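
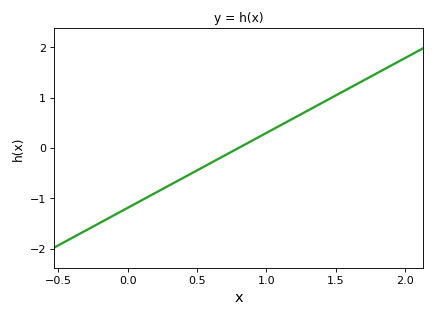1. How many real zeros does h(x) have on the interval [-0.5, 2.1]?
1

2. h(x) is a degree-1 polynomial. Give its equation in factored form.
y = 1.49(x - 0.8)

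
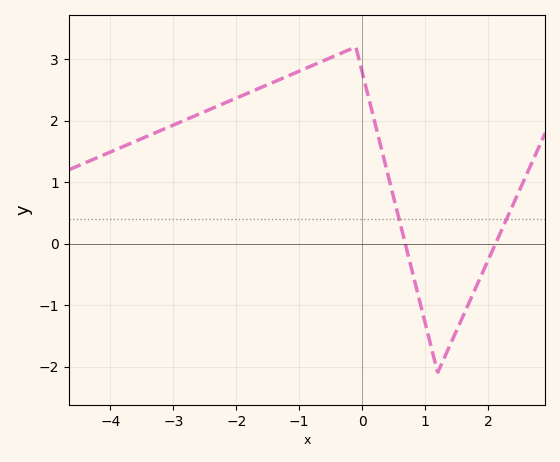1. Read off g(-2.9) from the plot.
2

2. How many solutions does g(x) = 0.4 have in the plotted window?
2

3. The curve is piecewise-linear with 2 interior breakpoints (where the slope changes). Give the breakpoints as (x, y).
(-0.1, 3.2); (1.2, -2.1)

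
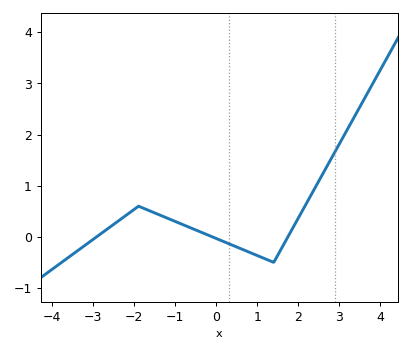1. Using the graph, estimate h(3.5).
2.5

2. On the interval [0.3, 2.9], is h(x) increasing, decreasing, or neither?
neither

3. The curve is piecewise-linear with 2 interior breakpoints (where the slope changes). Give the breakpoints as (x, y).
(-1.9, 0.6); (1.4, -0.5)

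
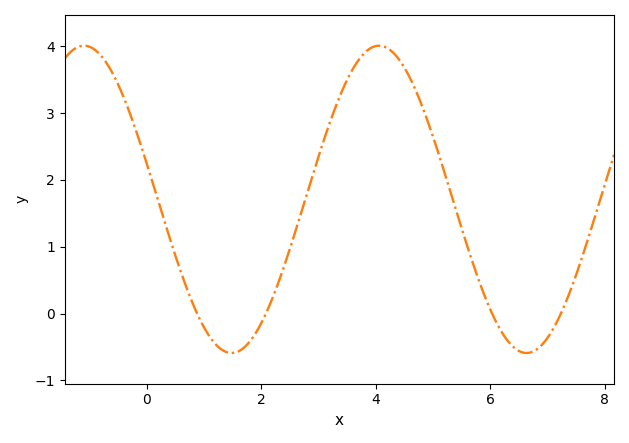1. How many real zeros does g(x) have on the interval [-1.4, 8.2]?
4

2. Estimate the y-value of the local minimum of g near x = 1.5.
-0.59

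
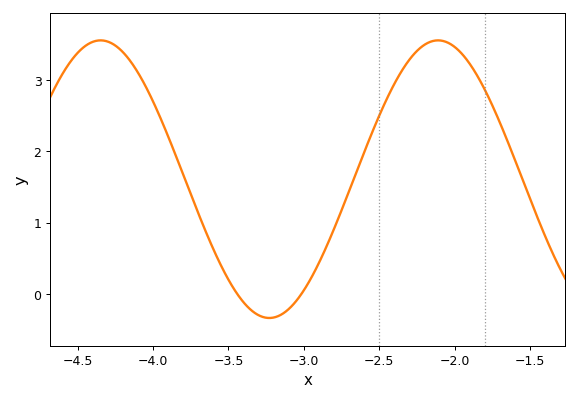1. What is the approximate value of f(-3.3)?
-0.3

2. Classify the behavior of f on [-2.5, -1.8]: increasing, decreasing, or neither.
neither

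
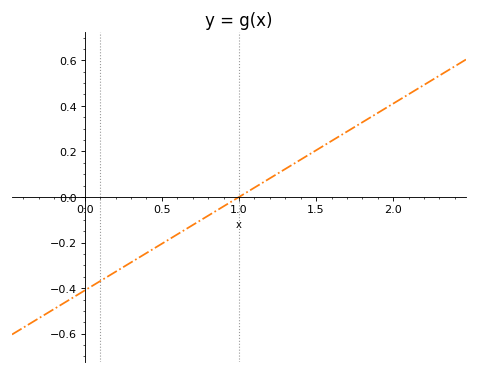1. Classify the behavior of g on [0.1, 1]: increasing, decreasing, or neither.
increasing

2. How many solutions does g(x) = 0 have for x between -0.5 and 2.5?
1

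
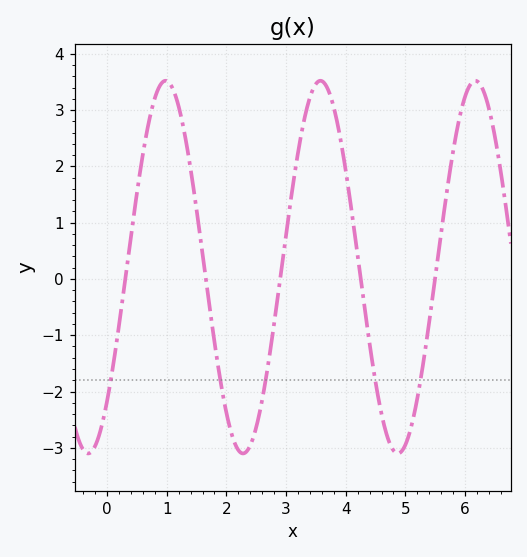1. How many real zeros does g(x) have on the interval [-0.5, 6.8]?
5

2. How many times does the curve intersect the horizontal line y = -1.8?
5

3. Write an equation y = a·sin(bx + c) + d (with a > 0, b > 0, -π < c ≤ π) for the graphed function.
y = 3.31sin(2.42x - 0.8) + 0.21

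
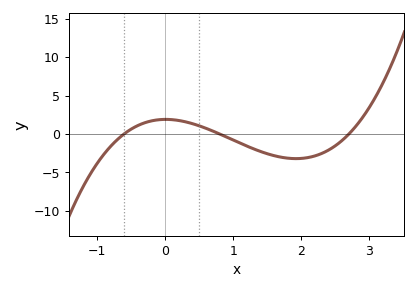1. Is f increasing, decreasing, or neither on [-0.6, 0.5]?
neither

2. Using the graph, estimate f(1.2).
-1.5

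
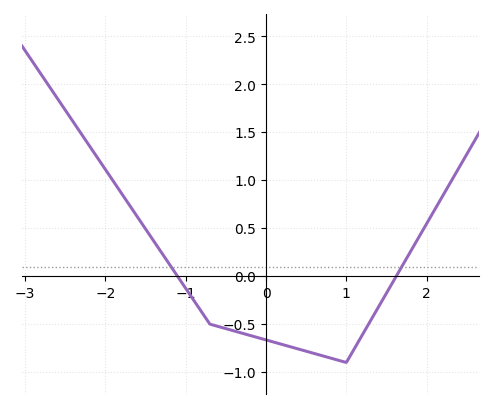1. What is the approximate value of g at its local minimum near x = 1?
-0.9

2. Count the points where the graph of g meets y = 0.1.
2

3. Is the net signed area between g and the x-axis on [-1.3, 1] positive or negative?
negative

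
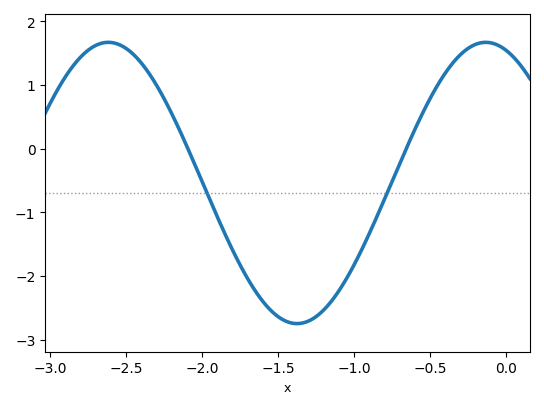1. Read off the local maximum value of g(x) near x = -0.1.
1.67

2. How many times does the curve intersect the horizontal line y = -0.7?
2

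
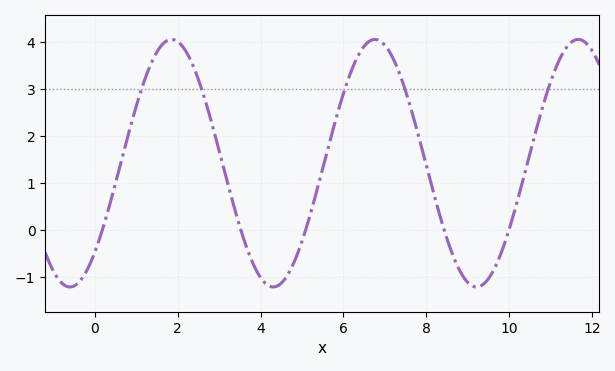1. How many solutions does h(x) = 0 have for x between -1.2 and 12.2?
5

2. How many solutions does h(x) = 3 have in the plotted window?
5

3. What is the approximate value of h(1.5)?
3.79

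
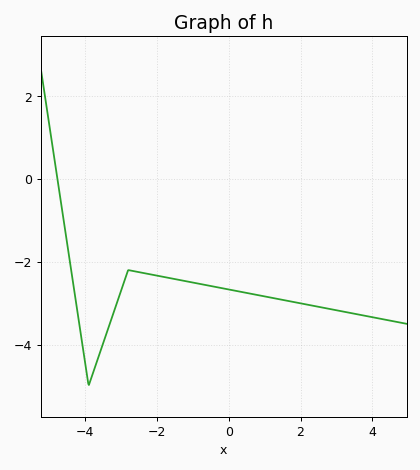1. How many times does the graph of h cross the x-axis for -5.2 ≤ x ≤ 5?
1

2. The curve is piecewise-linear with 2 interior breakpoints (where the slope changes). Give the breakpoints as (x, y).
(-3.9, -5); (-2.8, -2.2)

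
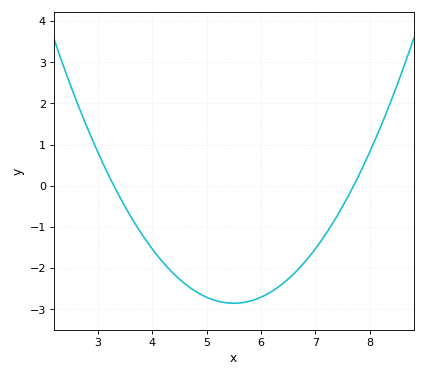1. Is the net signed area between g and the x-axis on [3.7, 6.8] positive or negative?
negative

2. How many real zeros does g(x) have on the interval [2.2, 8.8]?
2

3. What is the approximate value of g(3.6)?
-0.7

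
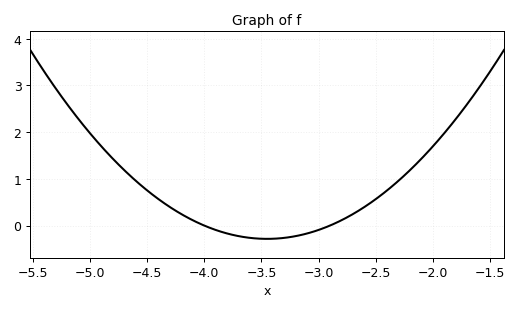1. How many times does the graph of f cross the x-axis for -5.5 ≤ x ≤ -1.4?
2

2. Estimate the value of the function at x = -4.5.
0.752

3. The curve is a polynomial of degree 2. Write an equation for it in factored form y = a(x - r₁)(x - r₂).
y = 0.94(x + 4)(x + 2.9)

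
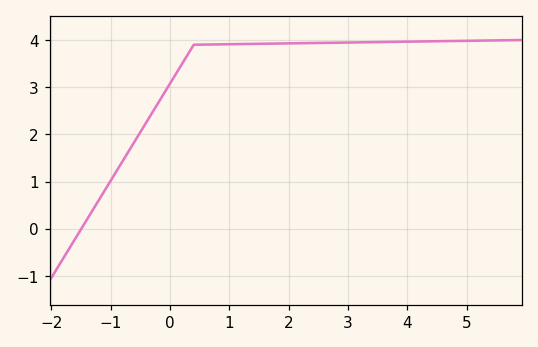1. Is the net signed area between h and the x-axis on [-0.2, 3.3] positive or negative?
positive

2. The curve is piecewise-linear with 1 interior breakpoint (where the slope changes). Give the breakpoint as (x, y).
(0.4, 3.9)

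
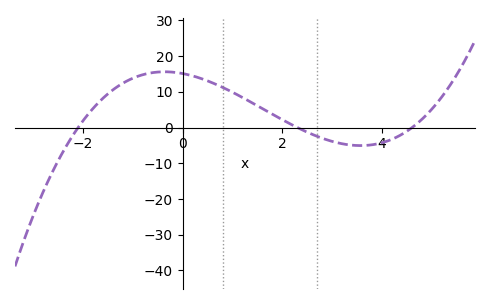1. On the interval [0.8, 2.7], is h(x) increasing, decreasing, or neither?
decreasing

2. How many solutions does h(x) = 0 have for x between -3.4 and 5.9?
3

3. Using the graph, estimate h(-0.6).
15.4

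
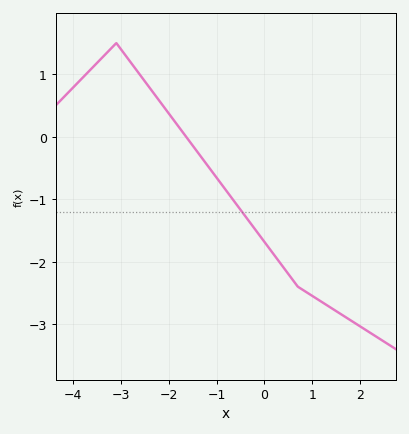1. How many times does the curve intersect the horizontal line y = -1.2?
1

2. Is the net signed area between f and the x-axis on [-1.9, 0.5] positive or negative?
negative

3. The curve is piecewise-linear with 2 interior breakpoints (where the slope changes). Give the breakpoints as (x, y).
(-3.1, 1.5); (0.7, -2.4)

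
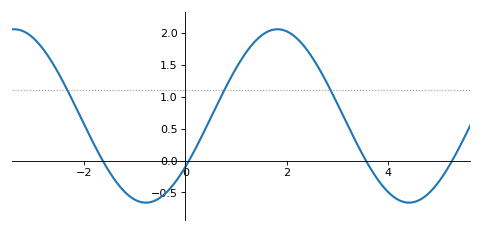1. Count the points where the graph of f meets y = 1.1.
3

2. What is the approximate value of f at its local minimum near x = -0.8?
-0.66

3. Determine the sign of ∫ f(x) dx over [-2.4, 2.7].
positive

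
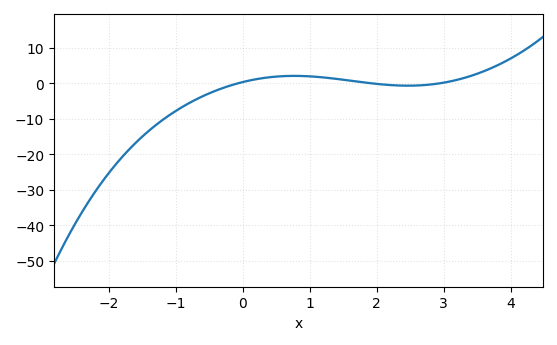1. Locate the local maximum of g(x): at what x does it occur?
0.8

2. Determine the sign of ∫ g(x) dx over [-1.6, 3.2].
negative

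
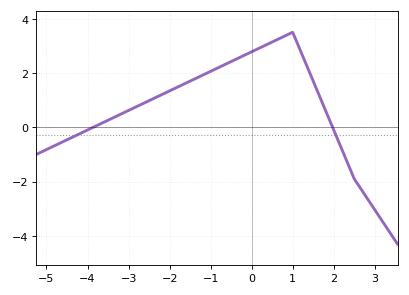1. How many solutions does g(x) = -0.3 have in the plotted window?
2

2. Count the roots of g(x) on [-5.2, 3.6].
2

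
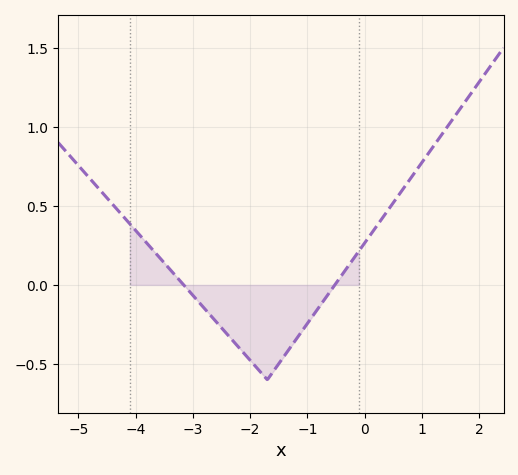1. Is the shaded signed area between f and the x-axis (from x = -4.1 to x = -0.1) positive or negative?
negative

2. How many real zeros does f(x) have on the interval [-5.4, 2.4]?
2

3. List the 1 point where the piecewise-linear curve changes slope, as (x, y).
(-1.7, -0.6)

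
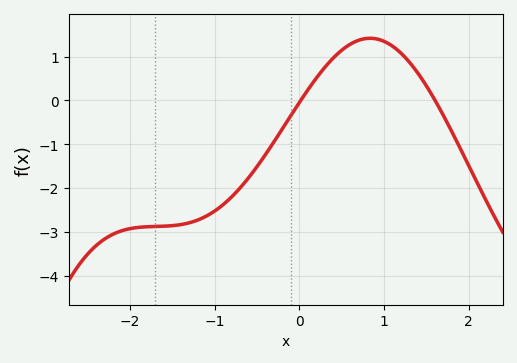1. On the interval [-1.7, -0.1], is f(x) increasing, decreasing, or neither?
increasing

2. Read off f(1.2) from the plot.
1.08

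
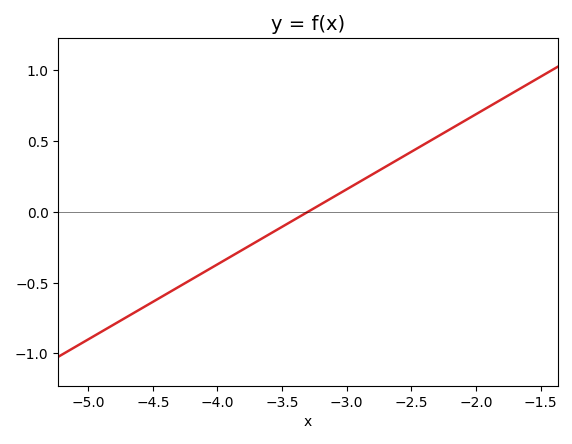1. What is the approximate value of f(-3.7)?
-0.212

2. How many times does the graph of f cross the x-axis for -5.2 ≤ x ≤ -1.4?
1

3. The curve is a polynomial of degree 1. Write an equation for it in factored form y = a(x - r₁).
y = 0.53(x + 3.3)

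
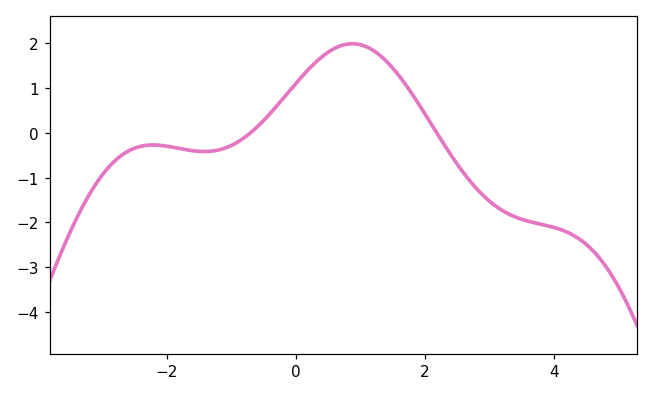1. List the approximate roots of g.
-0.8, 2.2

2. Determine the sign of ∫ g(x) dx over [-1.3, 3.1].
positive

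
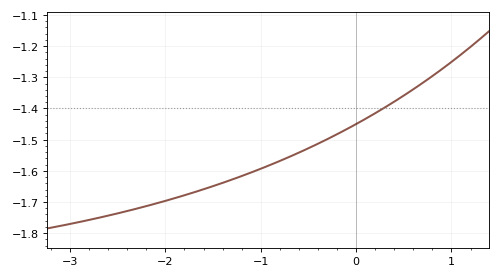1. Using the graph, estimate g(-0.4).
-1.51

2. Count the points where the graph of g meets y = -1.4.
1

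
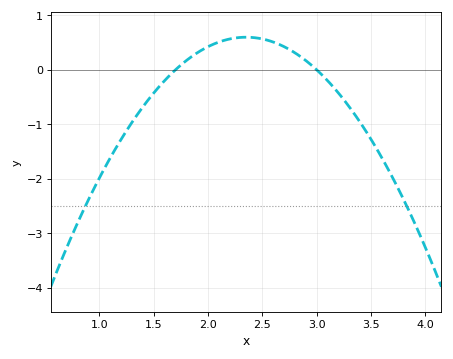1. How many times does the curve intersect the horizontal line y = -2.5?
2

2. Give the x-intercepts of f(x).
1.7, 3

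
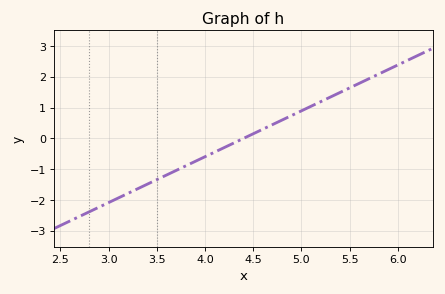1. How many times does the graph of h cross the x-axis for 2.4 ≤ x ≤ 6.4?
1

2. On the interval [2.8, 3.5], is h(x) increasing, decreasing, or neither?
increasing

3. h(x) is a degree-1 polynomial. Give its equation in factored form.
y = 1.49(x - 4.4)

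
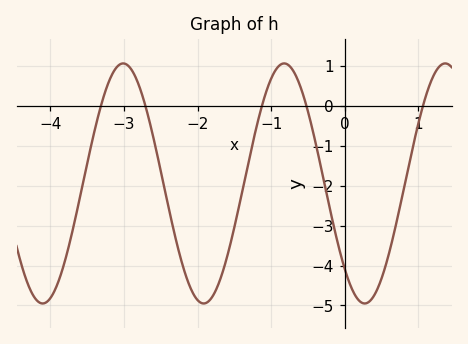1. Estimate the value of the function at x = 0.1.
-4.6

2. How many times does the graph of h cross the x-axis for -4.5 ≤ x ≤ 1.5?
5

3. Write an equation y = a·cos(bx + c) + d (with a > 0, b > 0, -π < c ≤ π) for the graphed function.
y = 3.01cos(2.9x + 2.4) - 1.94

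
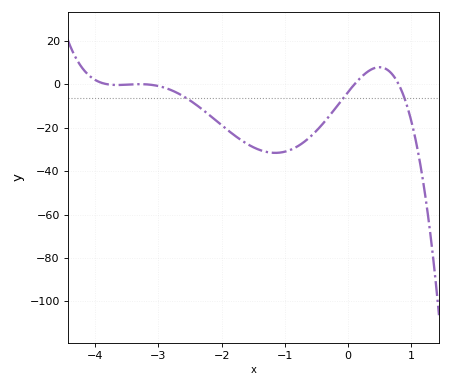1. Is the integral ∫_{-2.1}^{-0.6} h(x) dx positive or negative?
negative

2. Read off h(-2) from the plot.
-18.8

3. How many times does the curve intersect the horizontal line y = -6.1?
3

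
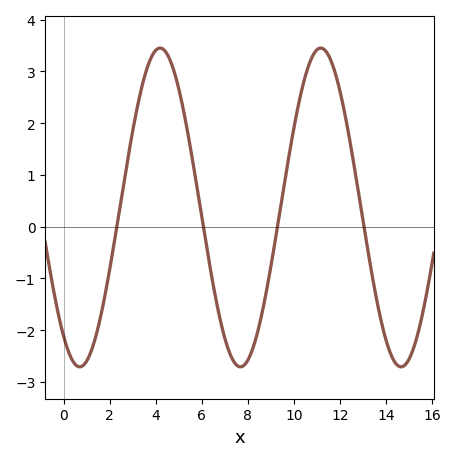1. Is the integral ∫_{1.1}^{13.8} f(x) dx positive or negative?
positive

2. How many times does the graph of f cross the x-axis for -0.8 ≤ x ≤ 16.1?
4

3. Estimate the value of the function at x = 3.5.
2.88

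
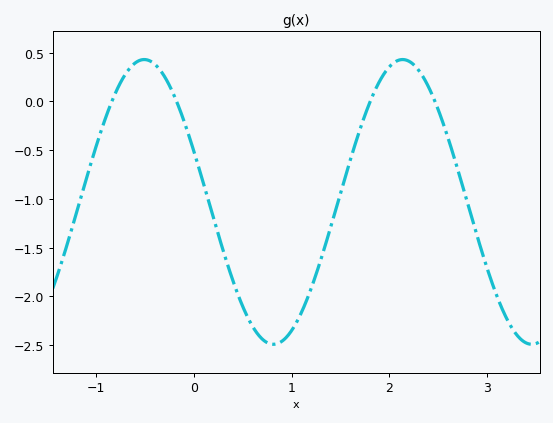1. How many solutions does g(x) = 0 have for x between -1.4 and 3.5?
4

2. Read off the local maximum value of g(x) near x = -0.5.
0.43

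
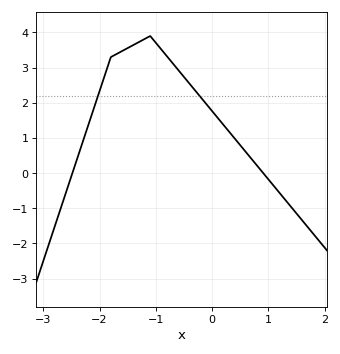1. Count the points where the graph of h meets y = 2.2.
2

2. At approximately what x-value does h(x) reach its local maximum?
-1.1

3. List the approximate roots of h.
-2.5, 0.9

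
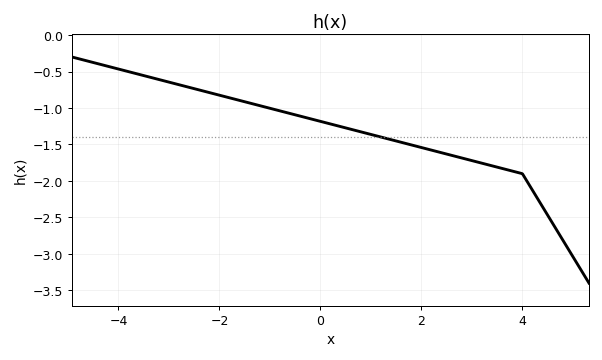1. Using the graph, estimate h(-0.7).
-1.06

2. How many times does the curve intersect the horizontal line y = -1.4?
1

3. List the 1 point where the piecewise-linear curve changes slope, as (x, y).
(4, -1.9)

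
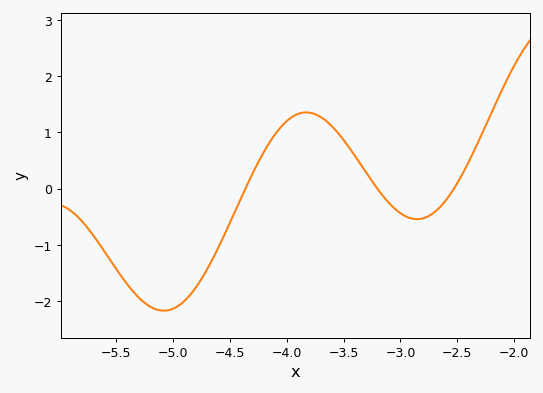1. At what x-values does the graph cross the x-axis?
-4.4, -3.2, -2.5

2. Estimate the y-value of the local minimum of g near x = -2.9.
-0.5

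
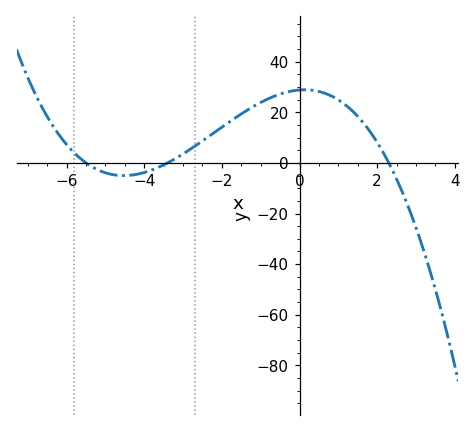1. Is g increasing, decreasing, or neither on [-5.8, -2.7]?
neither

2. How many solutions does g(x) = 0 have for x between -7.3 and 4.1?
3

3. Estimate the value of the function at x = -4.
-3.8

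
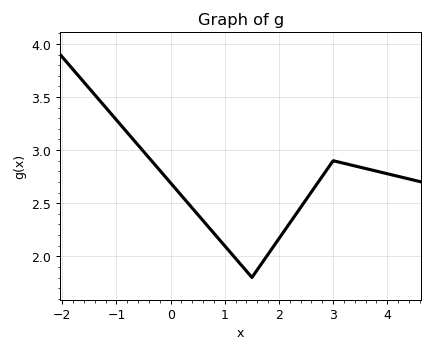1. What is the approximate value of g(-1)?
3.28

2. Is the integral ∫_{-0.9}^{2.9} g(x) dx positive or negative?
positive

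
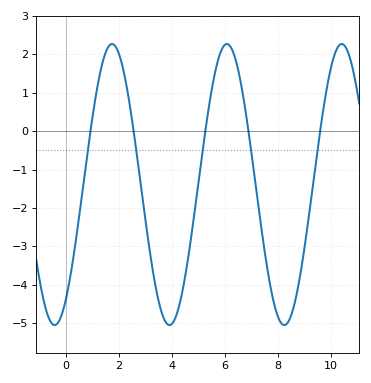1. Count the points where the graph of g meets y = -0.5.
5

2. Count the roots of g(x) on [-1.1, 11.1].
5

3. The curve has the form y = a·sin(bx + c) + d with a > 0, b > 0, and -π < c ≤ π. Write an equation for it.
y = 3.66sin(1.4x - 0.95) - 1.39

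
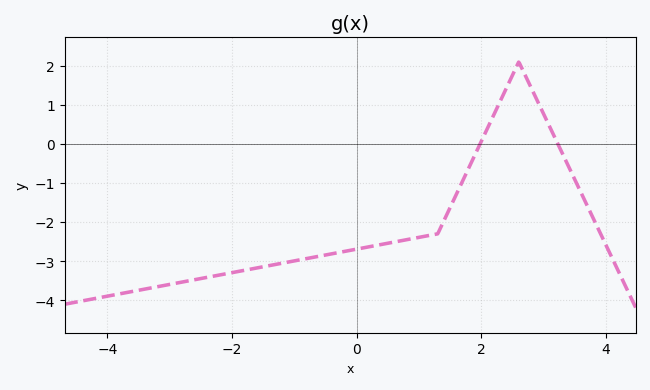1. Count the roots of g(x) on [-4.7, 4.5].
2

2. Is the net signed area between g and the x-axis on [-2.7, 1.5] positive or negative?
negative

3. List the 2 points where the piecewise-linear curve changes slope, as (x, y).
(1.3, -2.3); (2.6, 2.1)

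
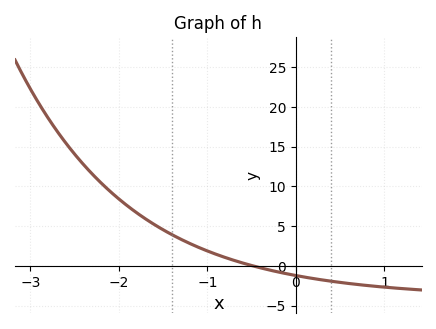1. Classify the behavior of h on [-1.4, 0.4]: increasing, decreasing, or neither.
decreasing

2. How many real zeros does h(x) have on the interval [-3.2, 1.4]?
1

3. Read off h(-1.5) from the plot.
4.5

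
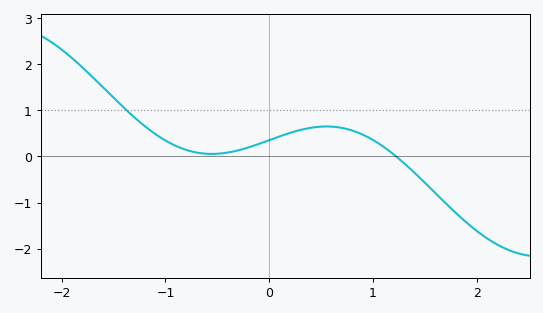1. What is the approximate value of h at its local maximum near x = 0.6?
0.6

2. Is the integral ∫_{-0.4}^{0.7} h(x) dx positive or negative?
positive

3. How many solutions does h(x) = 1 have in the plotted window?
1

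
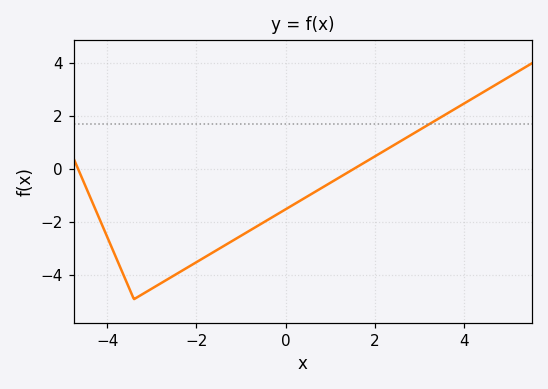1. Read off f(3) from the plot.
1.48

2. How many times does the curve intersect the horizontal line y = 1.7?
1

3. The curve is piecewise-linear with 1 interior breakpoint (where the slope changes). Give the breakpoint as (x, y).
(-3.4, -4.9)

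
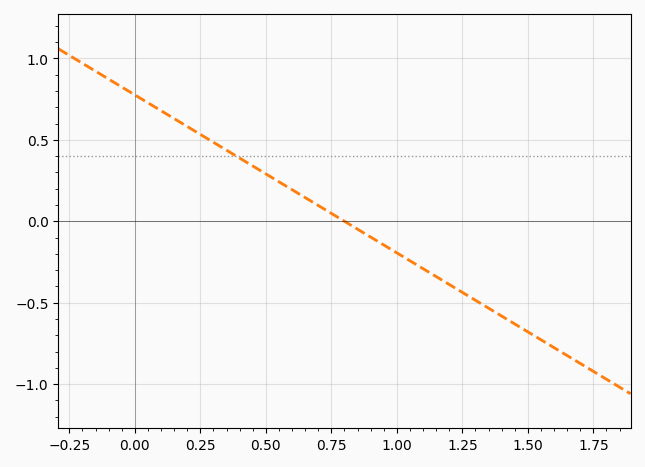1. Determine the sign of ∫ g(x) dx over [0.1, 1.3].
positive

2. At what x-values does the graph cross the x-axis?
0.8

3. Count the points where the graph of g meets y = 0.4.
1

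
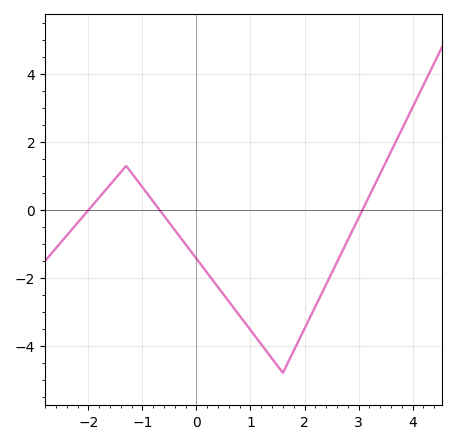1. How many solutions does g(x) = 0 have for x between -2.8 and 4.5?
3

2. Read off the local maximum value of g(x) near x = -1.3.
1.3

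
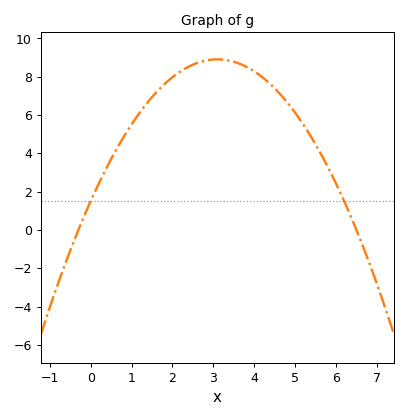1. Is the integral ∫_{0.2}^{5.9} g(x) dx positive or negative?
positive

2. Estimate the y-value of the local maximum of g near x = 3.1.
9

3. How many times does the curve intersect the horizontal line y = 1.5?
2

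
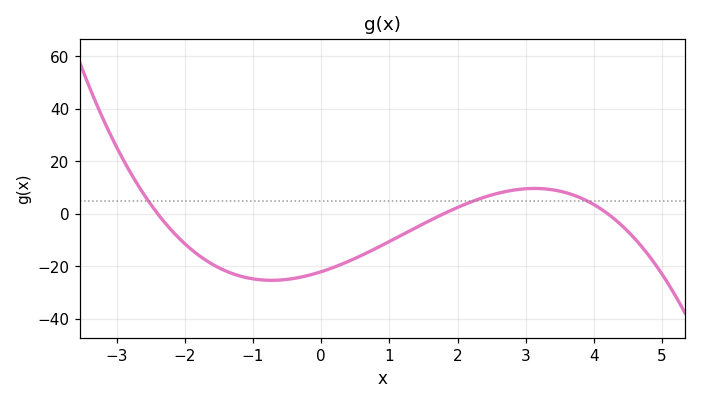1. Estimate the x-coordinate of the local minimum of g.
-0.727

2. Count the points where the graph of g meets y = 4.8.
3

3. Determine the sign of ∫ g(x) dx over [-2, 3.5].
negative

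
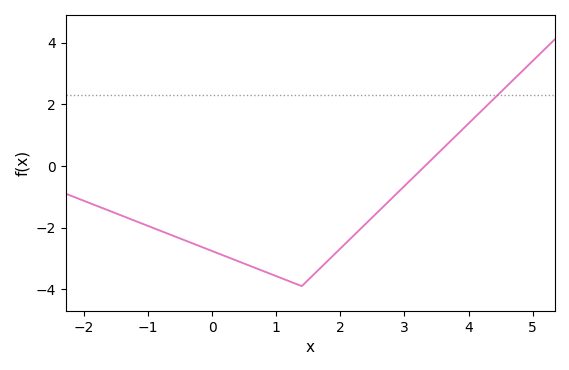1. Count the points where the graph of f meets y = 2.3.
1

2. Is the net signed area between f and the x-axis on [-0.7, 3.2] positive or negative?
negative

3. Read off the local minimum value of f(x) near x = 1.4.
-3.9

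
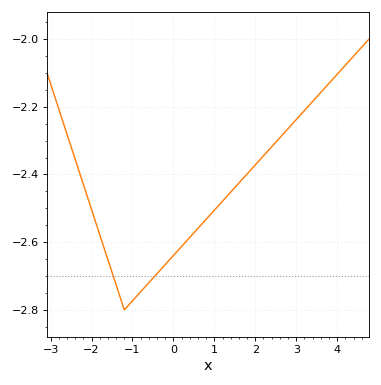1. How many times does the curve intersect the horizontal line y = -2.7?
2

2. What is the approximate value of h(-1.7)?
-2.62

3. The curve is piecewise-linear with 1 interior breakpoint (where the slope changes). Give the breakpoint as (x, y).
(-1.2, -2.8)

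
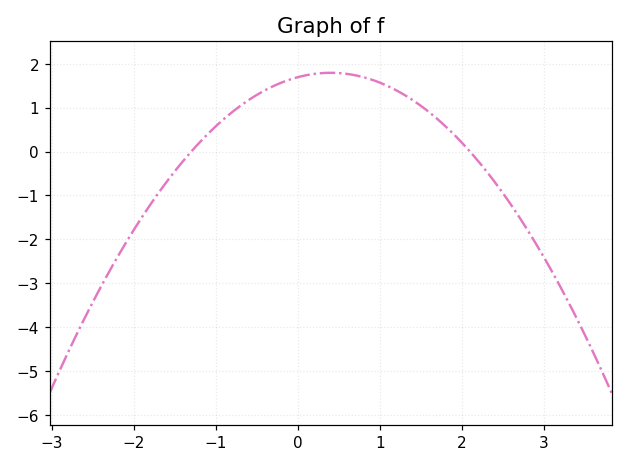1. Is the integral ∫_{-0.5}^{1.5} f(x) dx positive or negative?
positive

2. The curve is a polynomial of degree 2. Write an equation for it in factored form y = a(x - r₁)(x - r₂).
y = -0.62(x + 1.3)(x - 2.1)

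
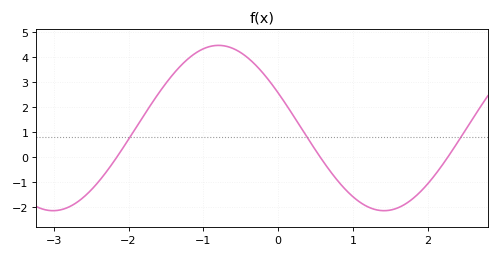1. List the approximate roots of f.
-2.2, 0.6, 2.3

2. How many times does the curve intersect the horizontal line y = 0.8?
3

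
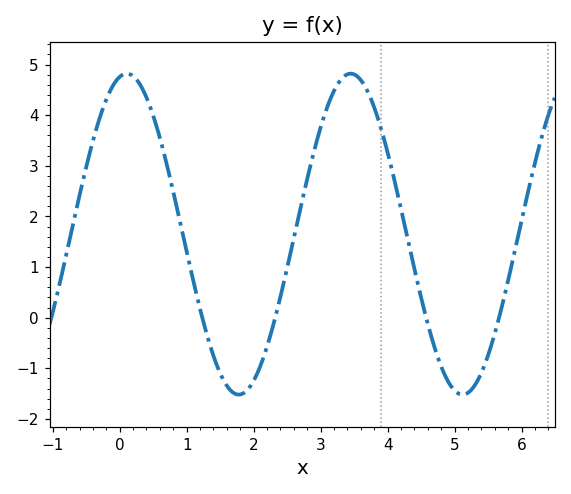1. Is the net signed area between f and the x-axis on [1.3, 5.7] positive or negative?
positive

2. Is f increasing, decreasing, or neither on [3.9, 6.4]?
neither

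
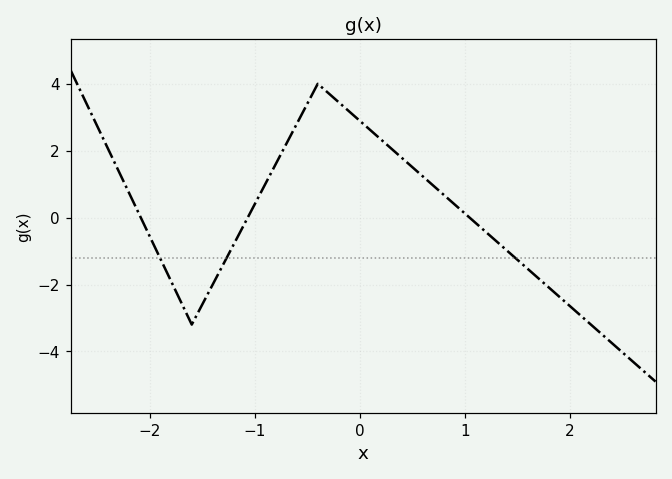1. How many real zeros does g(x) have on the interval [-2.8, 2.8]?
3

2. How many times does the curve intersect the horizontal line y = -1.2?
3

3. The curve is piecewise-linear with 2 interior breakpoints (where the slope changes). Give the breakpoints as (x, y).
(-1.6, -3.2); (-0.4, 4)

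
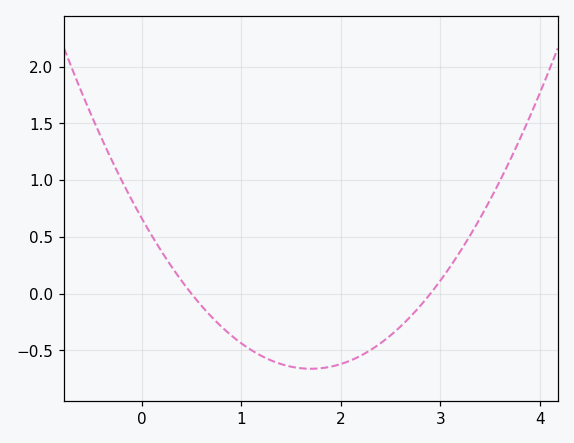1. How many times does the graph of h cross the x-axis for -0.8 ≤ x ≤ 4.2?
2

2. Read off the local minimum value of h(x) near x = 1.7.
-0.65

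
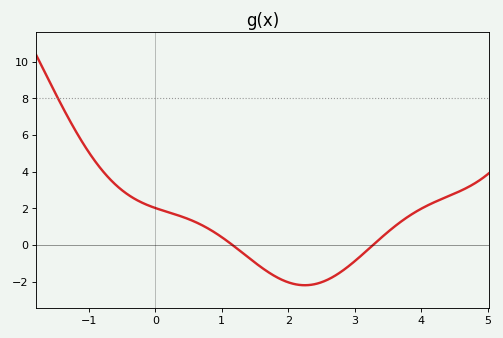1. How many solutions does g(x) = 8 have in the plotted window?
1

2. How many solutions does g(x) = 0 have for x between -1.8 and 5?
2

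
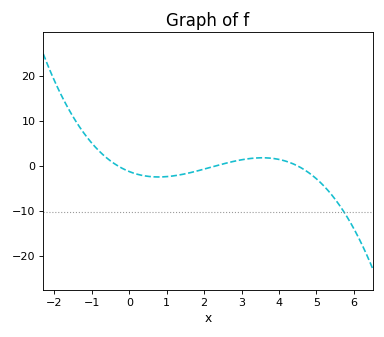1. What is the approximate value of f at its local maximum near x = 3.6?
1.83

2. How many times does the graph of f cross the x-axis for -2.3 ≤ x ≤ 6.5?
3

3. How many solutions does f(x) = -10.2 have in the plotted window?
1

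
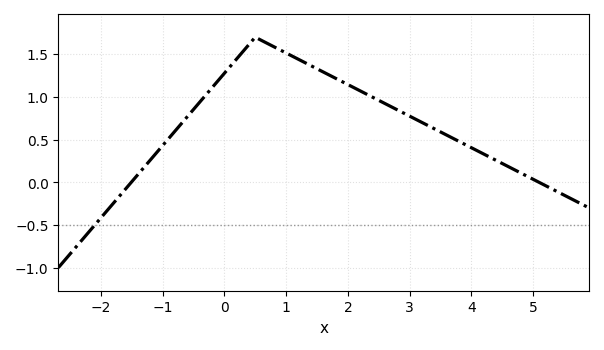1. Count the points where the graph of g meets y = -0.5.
1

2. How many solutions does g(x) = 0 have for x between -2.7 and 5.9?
2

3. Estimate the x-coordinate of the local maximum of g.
0.501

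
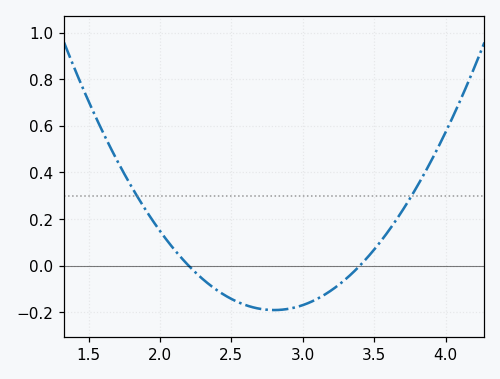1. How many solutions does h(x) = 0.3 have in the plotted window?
2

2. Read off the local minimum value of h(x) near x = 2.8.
-0.191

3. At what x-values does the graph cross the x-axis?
2.2, 3.4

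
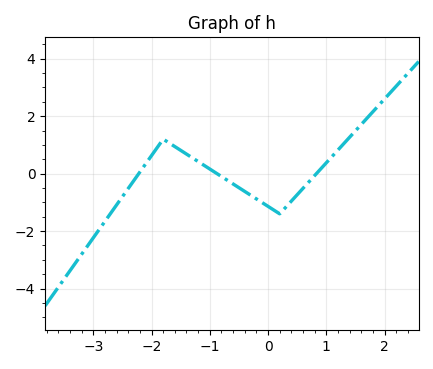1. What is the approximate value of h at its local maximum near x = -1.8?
1.2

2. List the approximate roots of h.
-2.22, -0.877, 0.83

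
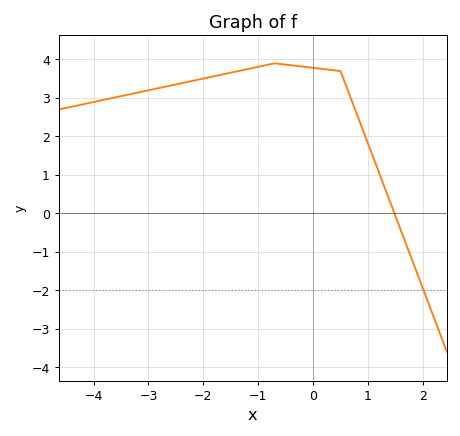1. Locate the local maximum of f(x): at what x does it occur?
-0.699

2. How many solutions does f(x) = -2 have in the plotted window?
1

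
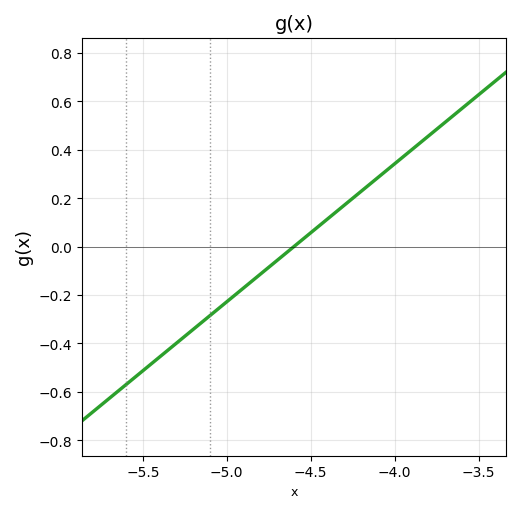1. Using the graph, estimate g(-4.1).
0.28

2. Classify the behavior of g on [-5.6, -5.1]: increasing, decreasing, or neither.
increasing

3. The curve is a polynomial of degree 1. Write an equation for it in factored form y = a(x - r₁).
y = 0.57(x + 4.6)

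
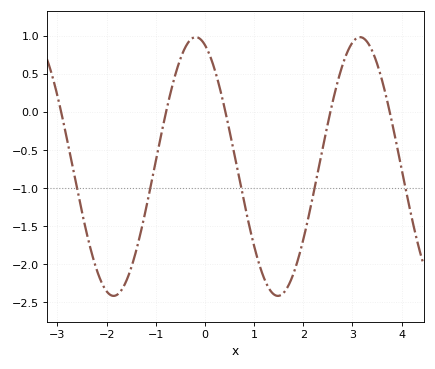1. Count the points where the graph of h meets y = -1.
5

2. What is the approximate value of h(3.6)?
0.42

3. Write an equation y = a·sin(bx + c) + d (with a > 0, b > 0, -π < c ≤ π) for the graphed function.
y = 1.7sin(1.88x + 1.92) - 0.72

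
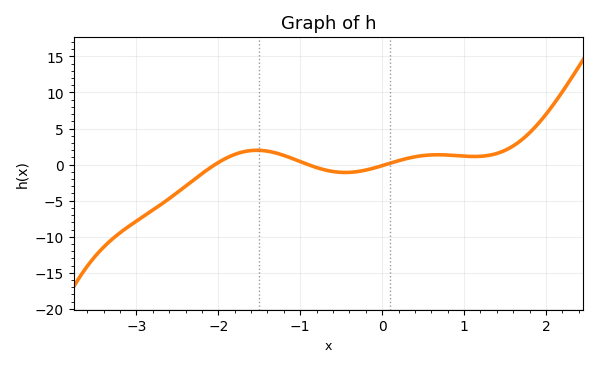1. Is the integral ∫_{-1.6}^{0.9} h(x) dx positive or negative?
positive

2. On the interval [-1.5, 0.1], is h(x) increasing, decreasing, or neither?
neither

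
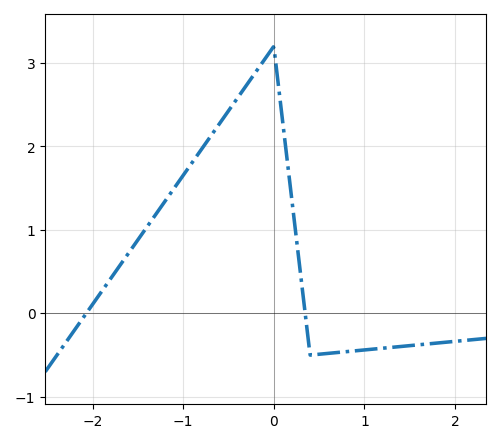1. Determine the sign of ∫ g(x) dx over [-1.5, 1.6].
positive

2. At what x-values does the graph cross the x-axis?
-2.1, 0.3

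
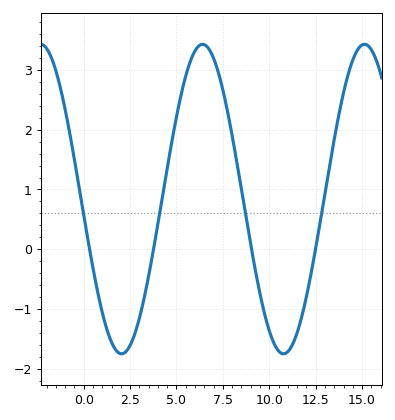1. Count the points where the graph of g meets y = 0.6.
4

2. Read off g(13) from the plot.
0.933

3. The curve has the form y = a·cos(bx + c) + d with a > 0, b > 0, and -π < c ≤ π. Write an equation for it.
y = 2.59cos(0.72x + 1.67) + 0.84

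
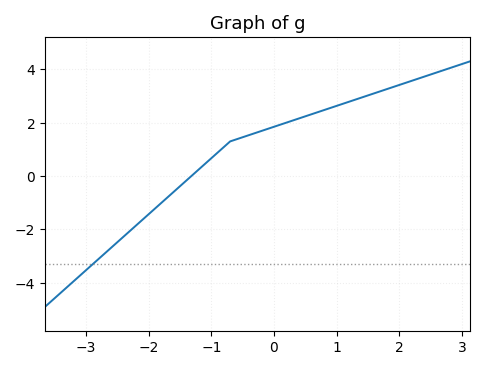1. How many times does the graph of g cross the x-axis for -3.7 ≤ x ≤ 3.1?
1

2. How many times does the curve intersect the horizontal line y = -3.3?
1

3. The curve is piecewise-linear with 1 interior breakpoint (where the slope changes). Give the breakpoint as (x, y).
(-0.7, 1.3)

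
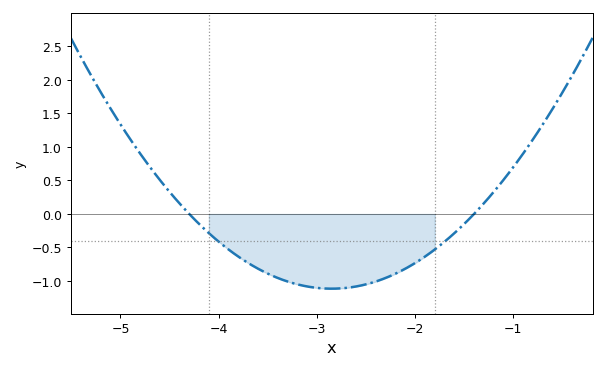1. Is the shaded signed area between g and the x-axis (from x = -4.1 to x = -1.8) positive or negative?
negative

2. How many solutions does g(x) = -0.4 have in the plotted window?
2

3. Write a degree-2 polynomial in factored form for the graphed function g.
y = 0.53(x + 4.3)(x + 1.4)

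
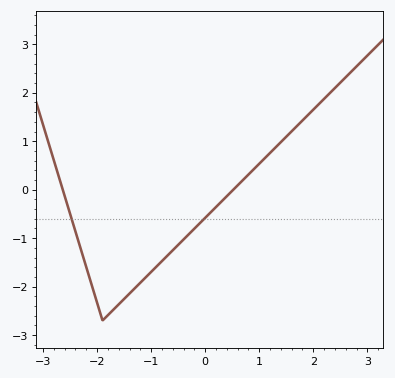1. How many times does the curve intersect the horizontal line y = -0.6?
2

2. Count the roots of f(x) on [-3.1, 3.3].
2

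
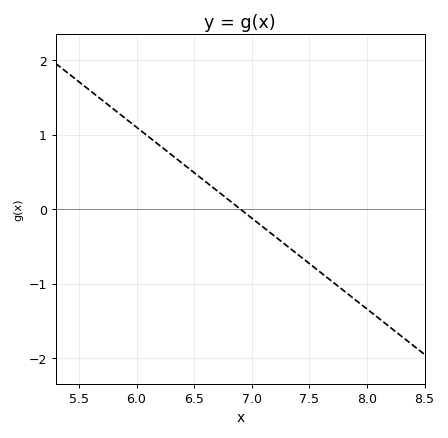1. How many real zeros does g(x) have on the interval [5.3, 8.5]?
1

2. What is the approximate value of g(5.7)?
1.5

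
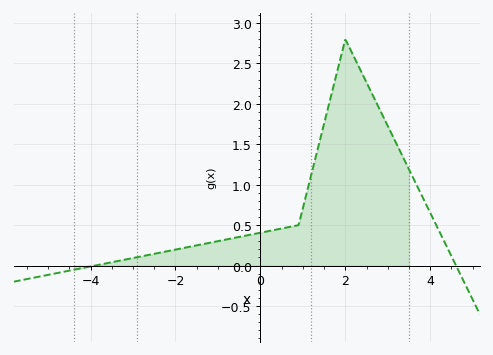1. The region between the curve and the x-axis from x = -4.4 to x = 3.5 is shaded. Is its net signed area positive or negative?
positive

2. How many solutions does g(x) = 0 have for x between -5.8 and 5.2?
2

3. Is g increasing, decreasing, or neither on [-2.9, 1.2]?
increasing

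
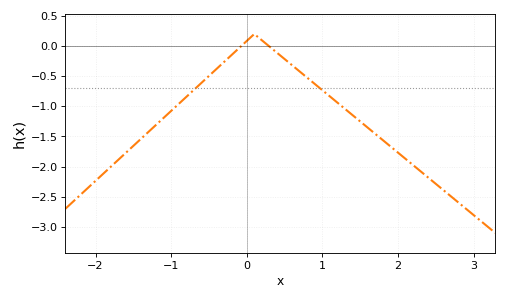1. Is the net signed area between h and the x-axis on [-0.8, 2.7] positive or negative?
negative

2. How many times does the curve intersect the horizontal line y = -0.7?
2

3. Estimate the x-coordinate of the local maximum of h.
0.1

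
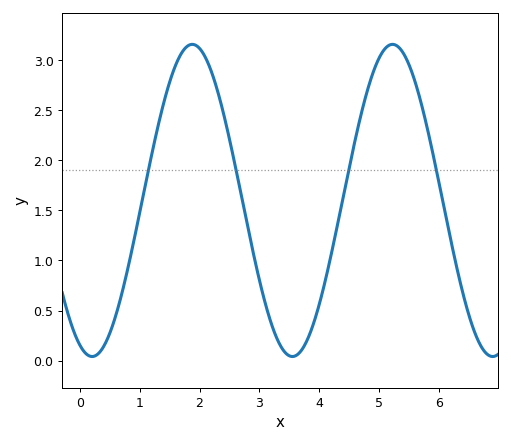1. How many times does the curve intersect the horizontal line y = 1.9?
4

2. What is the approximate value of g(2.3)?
2.7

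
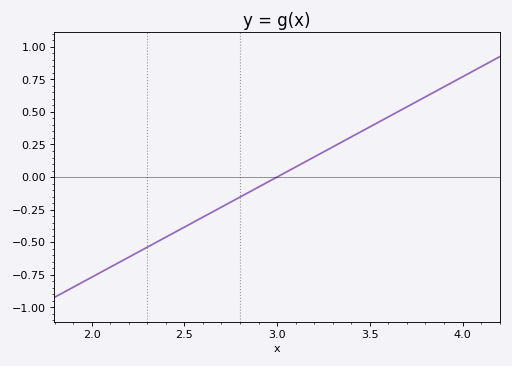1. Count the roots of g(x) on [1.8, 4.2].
1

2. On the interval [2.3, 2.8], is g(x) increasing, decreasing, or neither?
increasing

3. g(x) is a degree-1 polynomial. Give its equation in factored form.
y = 0.77(x - 3)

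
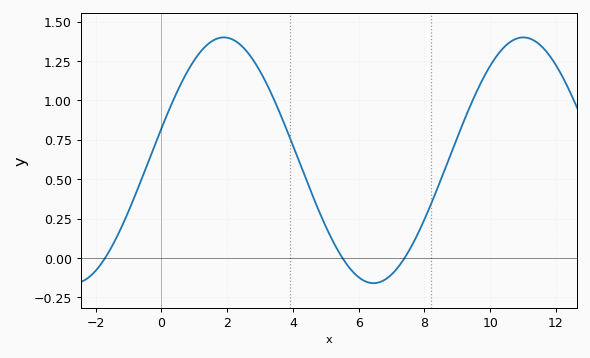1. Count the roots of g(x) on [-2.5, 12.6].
3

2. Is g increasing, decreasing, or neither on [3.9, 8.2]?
neither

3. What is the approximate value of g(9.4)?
0.968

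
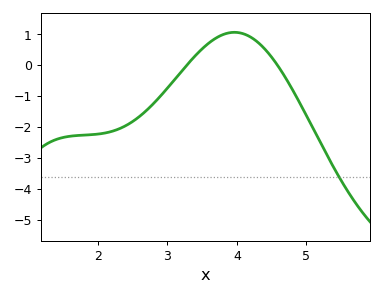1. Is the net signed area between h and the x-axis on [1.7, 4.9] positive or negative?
negative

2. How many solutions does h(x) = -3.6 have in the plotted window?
1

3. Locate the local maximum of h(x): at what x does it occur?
3.97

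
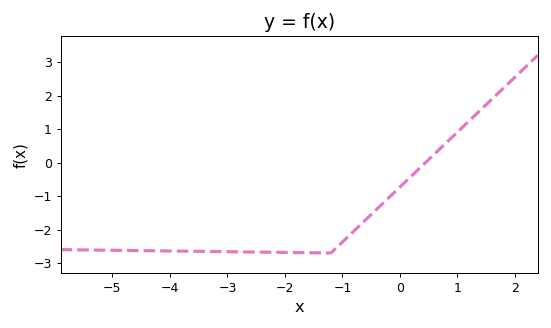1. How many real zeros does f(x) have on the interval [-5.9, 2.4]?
1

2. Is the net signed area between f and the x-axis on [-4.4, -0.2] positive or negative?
negative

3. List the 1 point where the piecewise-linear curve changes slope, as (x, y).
(-1.2, -2.7)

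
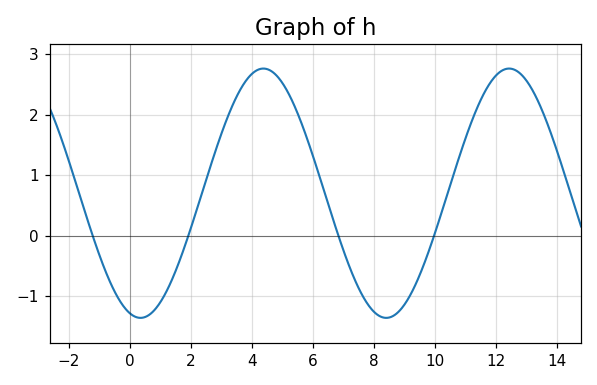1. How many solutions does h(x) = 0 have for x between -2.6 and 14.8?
4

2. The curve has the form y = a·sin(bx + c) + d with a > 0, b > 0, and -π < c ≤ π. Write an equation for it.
y = 2.06sin(0.78x - 1.8) + 0.7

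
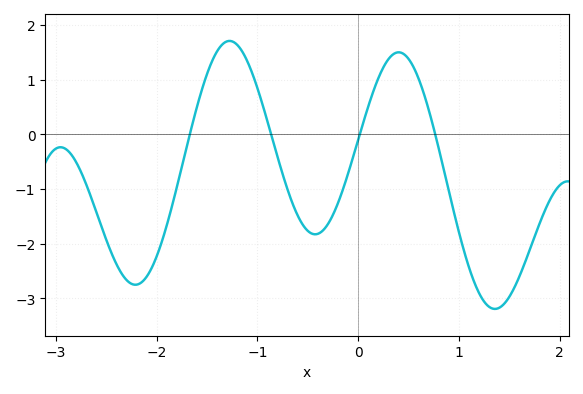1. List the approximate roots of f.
-1.67, -0.864, 0.016, 0.766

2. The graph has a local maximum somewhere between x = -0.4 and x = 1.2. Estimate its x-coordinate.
0.401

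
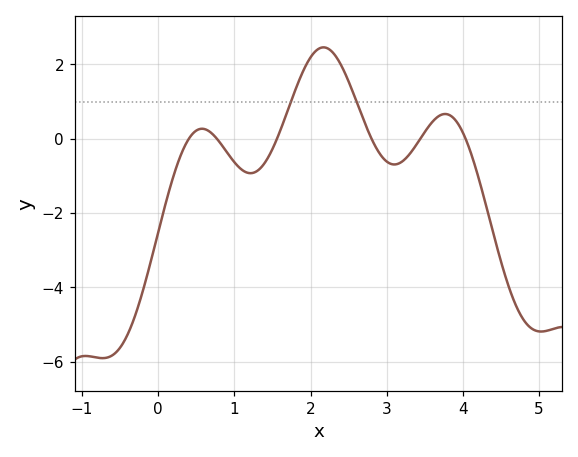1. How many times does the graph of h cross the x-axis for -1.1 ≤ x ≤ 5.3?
6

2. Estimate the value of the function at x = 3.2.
-0.615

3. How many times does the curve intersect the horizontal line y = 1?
2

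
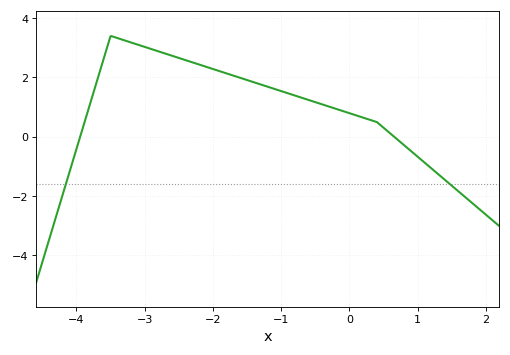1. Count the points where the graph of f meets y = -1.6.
2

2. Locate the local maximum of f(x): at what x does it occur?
-3.5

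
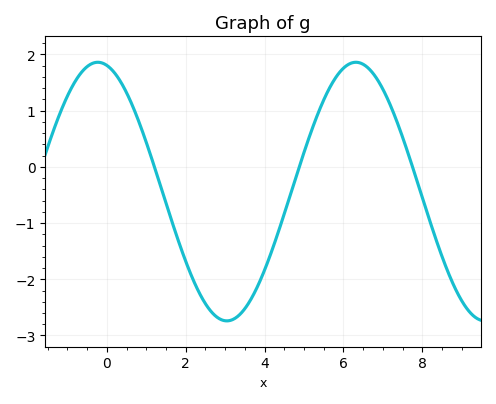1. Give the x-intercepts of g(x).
1.2, 4.8, 7.8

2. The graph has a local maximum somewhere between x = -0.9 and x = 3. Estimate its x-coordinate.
-0.2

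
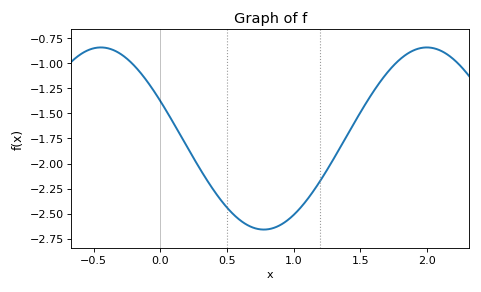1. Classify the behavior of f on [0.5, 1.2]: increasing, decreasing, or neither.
neither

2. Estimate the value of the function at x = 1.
-2.5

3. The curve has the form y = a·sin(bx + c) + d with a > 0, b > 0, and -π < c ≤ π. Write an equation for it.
y = 0.91sin(2.6x + 2.7) - 1.75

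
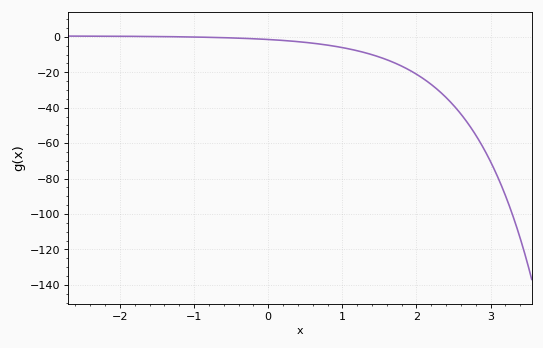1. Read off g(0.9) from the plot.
-5.3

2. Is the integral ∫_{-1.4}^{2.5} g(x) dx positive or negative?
negative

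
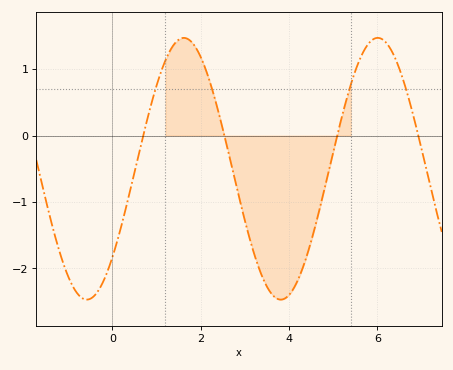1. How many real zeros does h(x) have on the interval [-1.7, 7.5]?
4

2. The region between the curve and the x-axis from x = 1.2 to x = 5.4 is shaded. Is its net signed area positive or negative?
negative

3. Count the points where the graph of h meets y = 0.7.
4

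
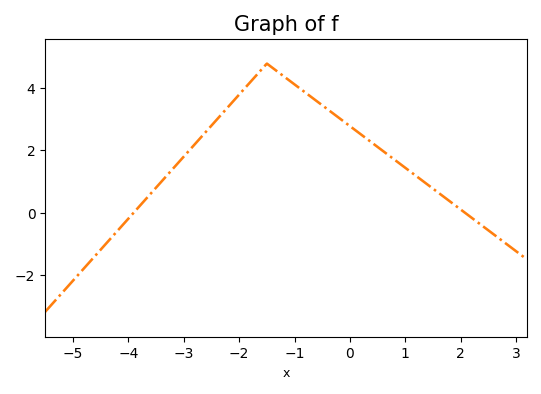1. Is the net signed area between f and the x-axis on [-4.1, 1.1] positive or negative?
positive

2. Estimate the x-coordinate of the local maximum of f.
-1.5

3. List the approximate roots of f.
-3.9, 2.08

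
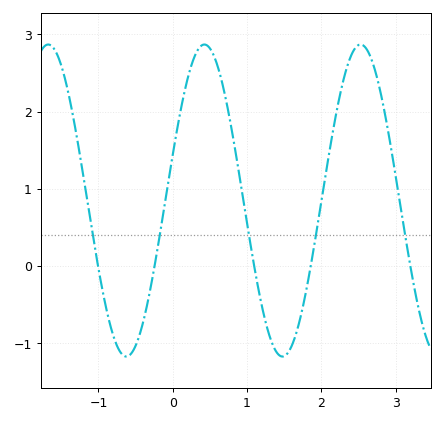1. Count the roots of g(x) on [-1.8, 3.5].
5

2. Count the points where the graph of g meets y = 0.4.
5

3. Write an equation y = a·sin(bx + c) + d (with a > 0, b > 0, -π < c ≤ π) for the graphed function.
y = 2.02sin(2.99x + 0.3) + 0.85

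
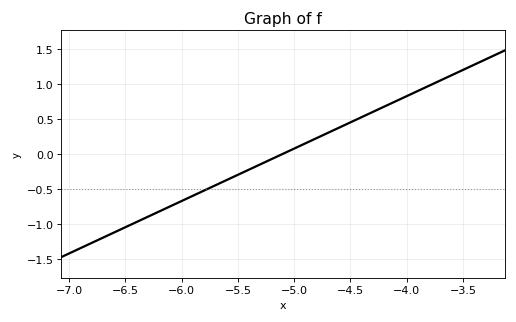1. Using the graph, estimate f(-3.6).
1.12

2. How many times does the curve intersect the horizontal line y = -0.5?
1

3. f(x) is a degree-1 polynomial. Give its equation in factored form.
y = 0.75(x + 5.1)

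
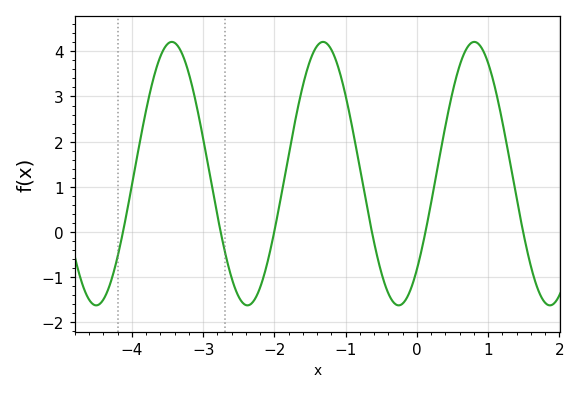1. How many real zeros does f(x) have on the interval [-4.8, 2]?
6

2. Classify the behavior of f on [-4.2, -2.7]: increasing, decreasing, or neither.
neither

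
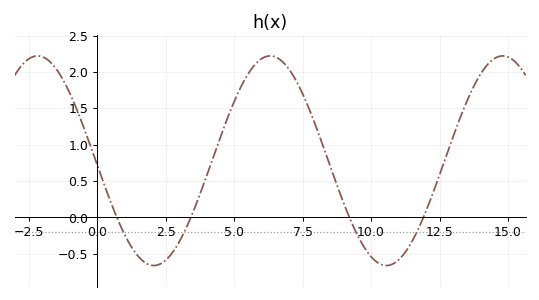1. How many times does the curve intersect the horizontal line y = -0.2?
4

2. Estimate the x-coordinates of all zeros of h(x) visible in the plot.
0.5, 3.5, 9, 12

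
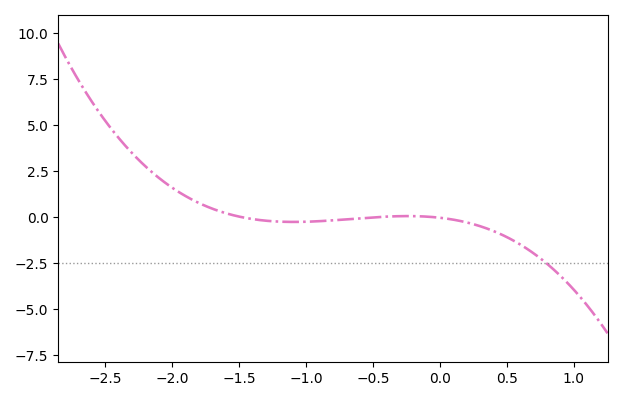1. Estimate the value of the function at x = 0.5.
-1.2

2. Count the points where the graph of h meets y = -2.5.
1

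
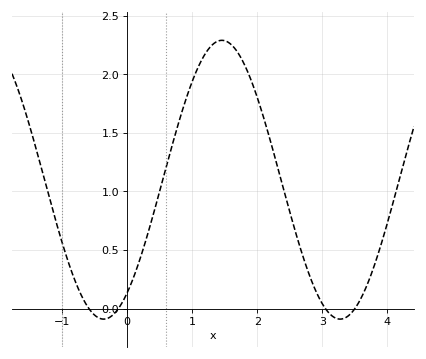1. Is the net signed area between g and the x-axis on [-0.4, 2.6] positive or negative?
positive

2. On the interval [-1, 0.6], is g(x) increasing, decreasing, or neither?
neither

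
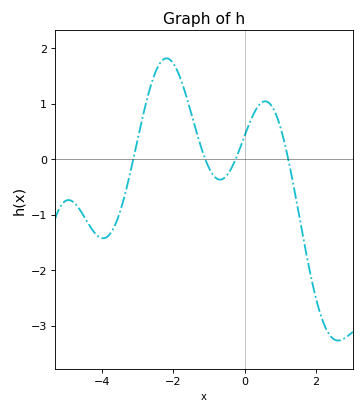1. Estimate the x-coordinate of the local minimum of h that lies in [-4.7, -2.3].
-4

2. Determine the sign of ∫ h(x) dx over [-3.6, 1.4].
positive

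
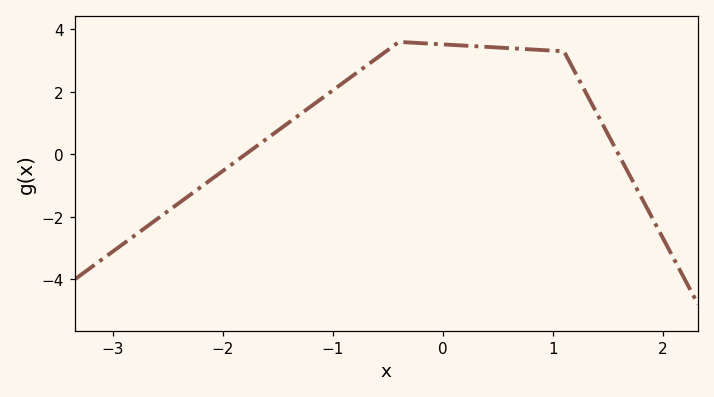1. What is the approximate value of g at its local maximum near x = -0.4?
3.6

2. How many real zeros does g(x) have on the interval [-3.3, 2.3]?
2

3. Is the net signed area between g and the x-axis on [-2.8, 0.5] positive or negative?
positive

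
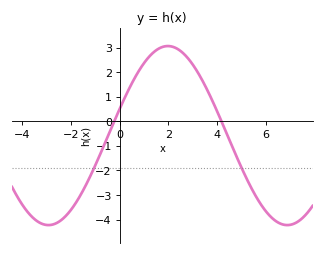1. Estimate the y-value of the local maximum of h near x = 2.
3.06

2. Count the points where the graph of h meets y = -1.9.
2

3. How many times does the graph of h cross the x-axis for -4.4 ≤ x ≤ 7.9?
2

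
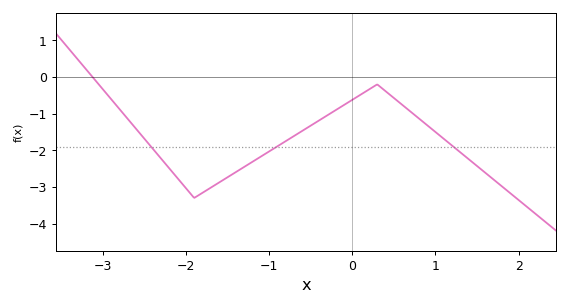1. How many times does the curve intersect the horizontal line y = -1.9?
3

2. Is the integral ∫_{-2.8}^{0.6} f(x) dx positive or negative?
negative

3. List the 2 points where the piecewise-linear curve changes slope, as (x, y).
(-1.9, -3.3); (0.3, -0.2)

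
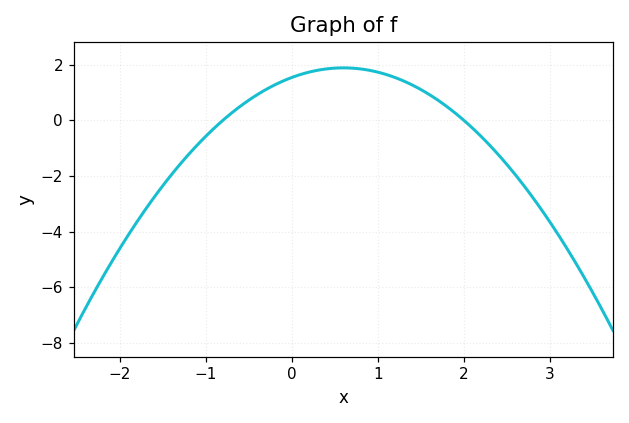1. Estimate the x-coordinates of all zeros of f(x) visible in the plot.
-0.8, 2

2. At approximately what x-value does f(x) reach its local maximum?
0.6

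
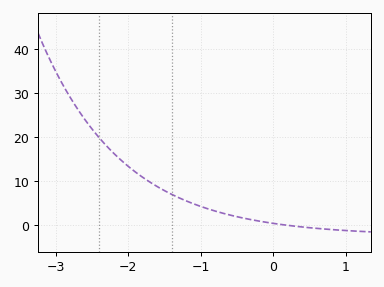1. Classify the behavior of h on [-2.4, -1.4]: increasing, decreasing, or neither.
decreasing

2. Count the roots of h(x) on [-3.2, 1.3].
1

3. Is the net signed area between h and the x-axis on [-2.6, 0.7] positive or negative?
positive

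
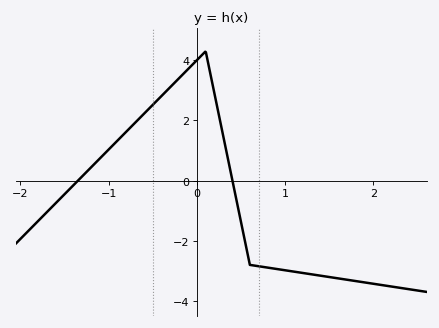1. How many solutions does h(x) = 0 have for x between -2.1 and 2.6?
2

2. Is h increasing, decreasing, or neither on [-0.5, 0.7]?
neither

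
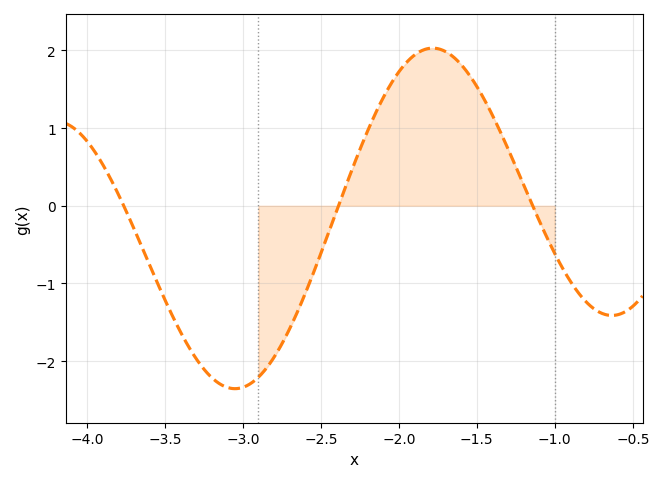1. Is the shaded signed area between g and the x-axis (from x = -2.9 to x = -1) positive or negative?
positive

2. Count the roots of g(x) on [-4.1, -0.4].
3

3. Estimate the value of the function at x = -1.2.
0.27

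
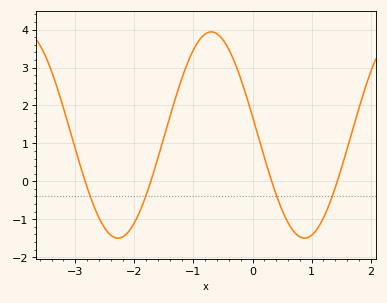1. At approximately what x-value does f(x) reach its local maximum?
-0.7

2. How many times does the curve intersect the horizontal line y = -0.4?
4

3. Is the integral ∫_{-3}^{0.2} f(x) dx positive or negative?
positive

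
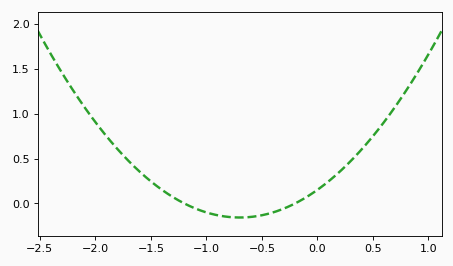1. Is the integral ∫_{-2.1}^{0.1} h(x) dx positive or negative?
positive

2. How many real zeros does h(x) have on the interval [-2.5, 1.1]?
2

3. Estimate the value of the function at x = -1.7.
0.45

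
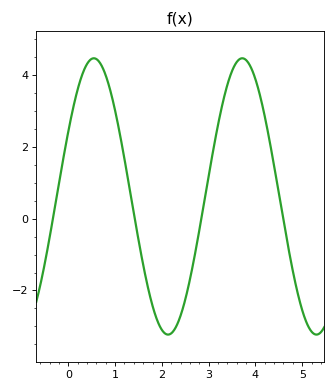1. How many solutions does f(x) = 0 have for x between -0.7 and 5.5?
4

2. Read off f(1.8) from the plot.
-2.43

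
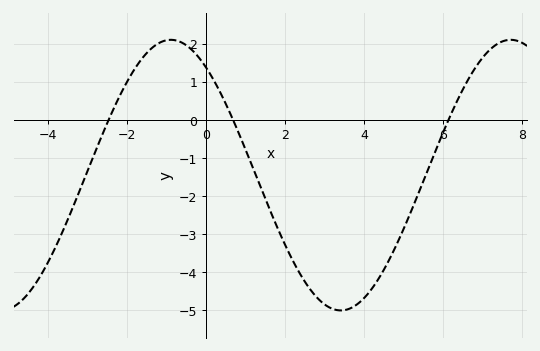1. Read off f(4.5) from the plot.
-3.94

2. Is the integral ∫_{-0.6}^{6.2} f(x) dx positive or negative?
negative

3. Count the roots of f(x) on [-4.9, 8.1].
3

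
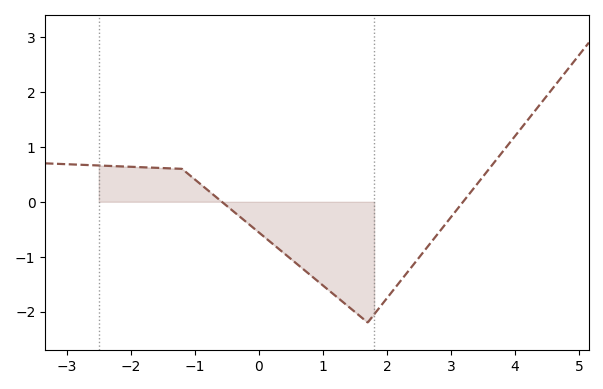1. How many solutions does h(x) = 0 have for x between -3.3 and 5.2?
2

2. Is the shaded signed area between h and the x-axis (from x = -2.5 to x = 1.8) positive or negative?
negative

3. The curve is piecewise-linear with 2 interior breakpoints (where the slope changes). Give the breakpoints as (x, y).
(-1.2, 0.6); (1.7, -2.2)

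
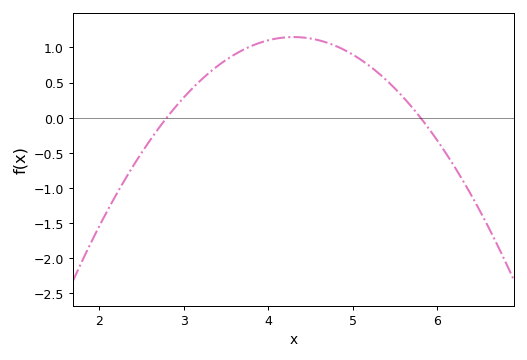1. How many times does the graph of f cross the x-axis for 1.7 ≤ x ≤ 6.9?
2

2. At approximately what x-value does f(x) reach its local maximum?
4.3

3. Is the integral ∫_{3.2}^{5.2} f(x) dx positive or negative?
positive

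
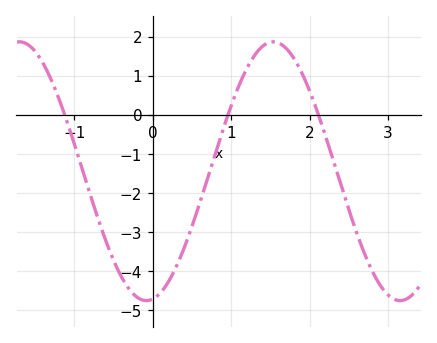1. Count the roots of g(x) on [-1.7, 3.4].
3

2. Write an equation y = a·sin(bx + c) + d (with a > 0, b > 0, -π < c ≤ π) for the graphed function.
y = 3.31sin(1.94x - 1.41) - 1.44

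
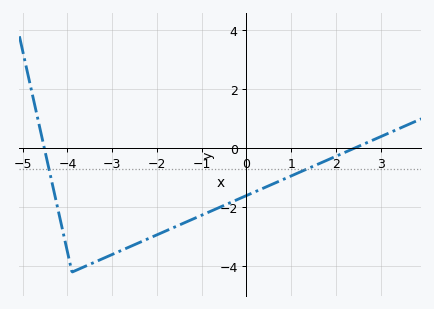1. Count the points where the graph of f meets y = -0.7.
2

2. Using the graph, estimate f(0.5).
-1.2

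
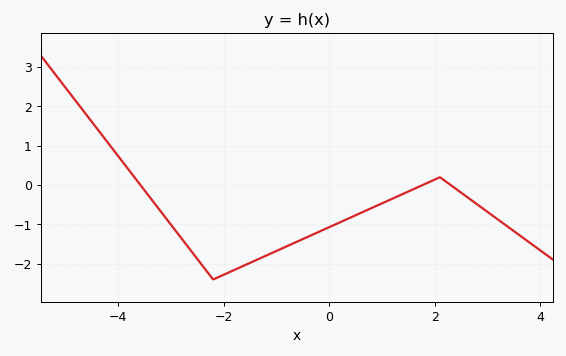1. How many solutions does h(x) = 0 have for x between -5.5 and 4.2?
3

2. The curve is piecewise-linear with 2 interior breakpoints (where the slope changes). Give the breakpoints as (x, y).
(-2.2, -2.4); (2.1, 0.2)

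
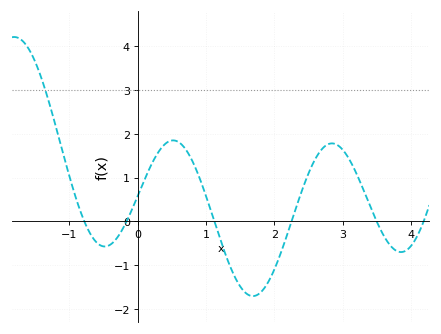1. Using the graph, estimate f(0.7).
1.6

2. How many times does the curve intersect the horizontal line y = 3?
1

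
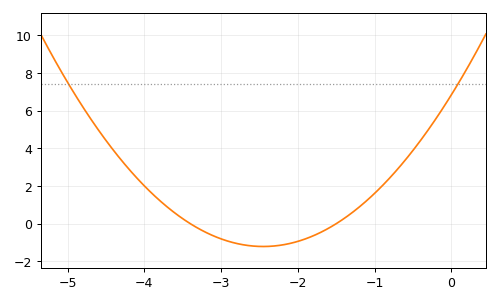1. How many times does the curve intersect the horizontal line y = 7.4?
2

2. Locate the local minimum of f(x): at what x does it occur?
-2.4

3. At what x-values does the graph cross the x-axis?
-3.4, -1.5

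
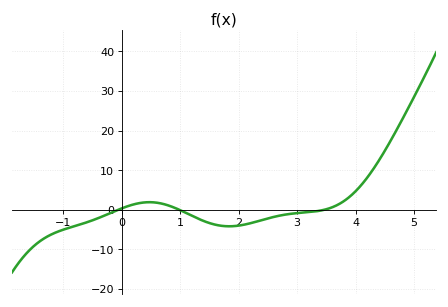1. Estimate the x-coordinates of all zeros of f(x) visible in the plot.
-0.061, 0.982, 3.47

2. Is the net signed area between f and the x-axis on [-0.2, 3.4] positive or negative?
negative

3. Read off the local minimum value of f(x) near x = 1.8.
-4.17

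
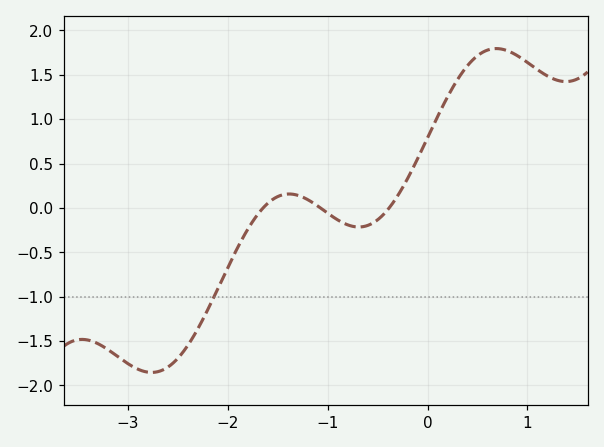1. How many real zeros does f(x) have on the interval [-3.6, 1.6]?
3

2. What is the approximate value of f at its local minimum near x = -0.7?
-0.2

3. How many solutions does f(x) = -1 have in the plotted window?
1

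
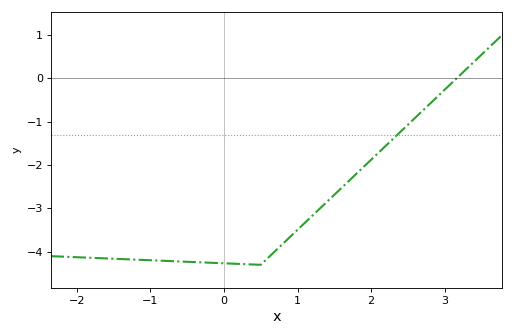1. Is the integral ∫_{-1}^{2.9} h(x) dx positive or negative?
negative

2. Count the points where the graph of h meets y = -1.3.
1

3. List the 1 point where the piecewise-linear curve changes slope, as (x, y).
(0.5, -4.3)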